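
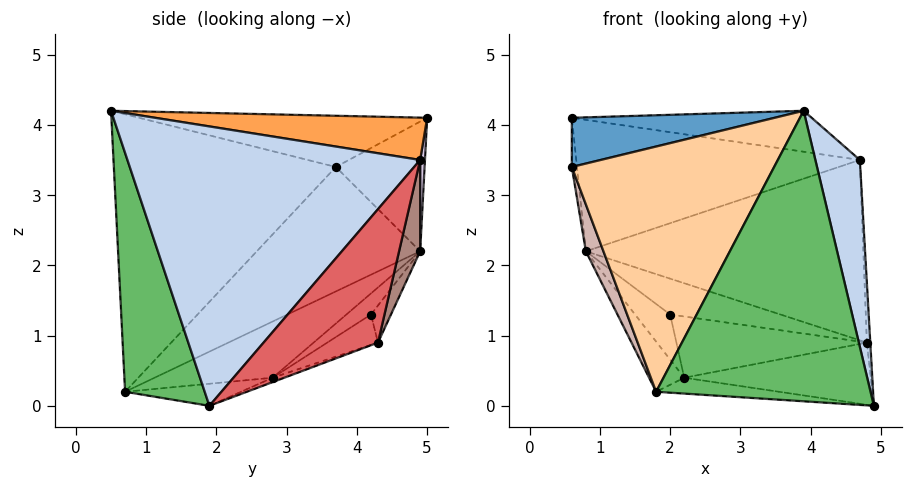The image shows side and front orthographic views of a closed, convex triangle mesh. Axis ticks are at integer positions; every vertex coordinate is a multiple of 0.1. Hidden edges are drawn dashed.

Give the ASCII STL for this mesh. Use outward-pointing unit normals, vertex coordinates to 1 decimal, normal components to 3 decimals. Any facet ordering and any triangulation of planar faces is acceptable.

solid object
 facet normal -0.558 -0.393 0.730
  outer loop
   vertex 0.6 5.0 4.1
   vertex 0.6 3.7 3.4
   vertex 3.9 0.5 4.2
  endloop
 endfacet
 facet normal 0.972 -0.148 0.182
  outer loop
   vertex 4.7 4.9 3.5
   vertex 3.9 0.5 4.2
   vertex 4.9 1.9 0.0
  endloop
 endfacet
 facet normal 0.147 0.129 0.981
  outer loop
   vertex 4.7 4.9 3.5
   vertex 0.6 5.0 4.1
   vertex 3.9 0.5 4.2
  endloop
 endfacet
 facet normal -0.697 -0.635 0.334
  outer loop
   vertex 1.8 0.7 0.2
   vertex 3.9 0.5 4.2
   vertex 0.6 3.7 3.4
  endloop
 endfacet
 facet normal 0.339 -0.914 -0.224
  outer loop
   vertex 1.8 0.7 0.2
   vertex 4.9 1.9 0.0
   vertex 3.9 0.5 4.2
  endloop
 endfacet
 facet normal -0.108 0.115 -0.988
  outer loop
   vertex 2.2 2.8 0.4
   vertex 4.9 1.9 0.0
   vertex 1.8 0.7 0.2
  endloop
 endfacet
 facet normal 0.999 0.030 0.032
  outer loop
   vertex 4.8 4.3 0.9
   vertex 4.7 4.9 3.5
   vertex 4.9 1.9 0.0
  endloop
 endfacet
 facet normal -0.022 0.350 -0.936
  outer loop
   vertex 4.8 4.3 0.9
   vertex 4.9 1.9 0.0
   vertex 2.2 2.8 0.4
  endloop
 endfacet
 facet normal -0.993 0.058 -0.108
  outer loop
   vertex 0.8 4.9 2.2
   vertex 0.6 3.7 3.4
   vertex 0.6 5.0 4.1
  endloop
 endfacet
 facet normal 0.017 0.999 -0.051
  outer loop
   vertex 0.8 4.9 2.2
   vertex 0.6 5.0 4.1
   vertex 4.7 4.9 3.5
  endloop
 endfacet
 facet normal 0.074 0.972 -0.222
  outer loop
   vertex 0.8 4.9 2.2
   vertex 4.7 4.9 3.5
   vertex 4.8 4.3 0.9
  endloop
 endfacet
 facet normal -0.959 -0.103 -0.263
  outer loop
   vertex 0.8 4.9 2.2
   vertex 1.8 0.7 0.2
   vertex 0.6 3.7 3.4
  endloop
 endfacet
 facet normal -0.652 0.194 -0.733
  outer loop
   vertex 0.8 4.9 2.2
   vertex 2.2 2.8 0.4
   vertex 1.8 0.7 0.2
  endloop
 endfacet
 facet normal -0.139 0.521 -0.842
  outer loop
   vertex 2.0 4.2 1.3
   vertex 4.8 4.3 0.9
   vertex 2.2 2.8 0.4
  endloop
 endfacet
 facet normal -0.333 0.476 -0.814
  outer loop
   vertex 2.0 4.2 1.3
   vertex 2.2 2.8 0.4
   vertex 0.8 4.9 2.2
  endloop
 endfacet
 facet normal -0.126 0.695 -0.708
  outer loop
   vertex 2.0 4.2 1.3
   vertex 0.8 4.9 2.2
   vertex 4.8 4.3 0.9
  endloop
 endfacet
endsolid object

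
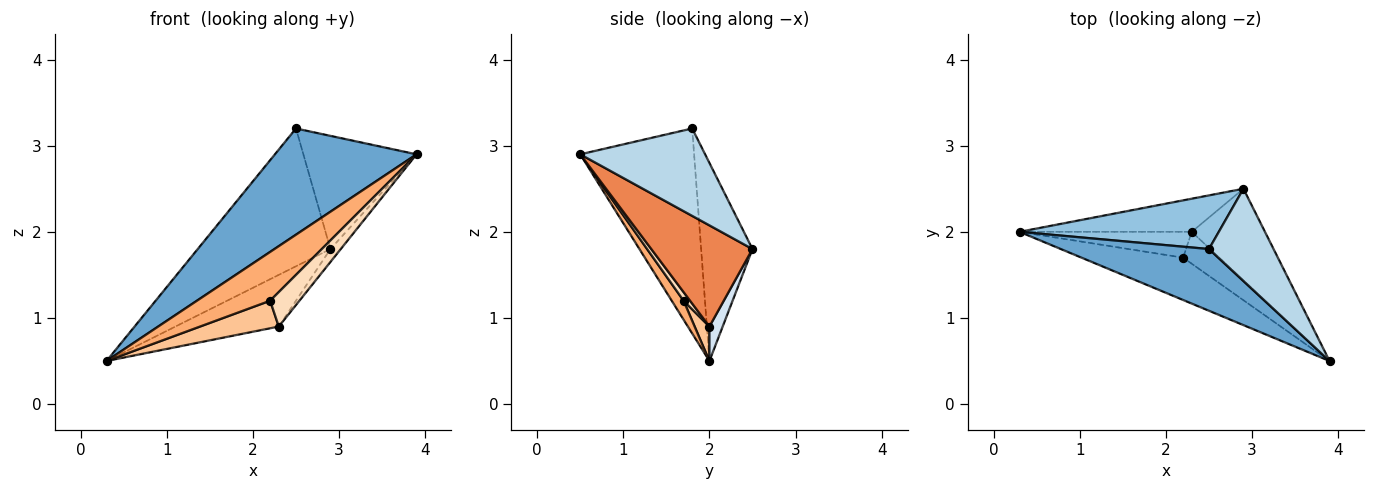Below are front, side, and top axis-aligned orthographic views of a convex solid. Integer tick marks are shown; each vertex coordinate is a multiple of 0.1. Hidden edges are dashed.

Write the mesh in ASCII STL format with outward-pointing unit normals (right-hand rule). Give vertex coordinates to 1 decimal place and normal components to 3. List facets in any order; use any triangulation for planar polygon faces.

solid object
 facet normal -0.571 -0.710 0.413
  outer loop
   vertex 2.5 1.8 3.2
   vertex 0.3 2.0 0.5
   vertex 3.9 0.5 2.9
  endloop
 endfacet
 facet normal -0.339 0.877 0.341
  outer loop
   vertex 2.5 1.8 3.2
   vertex 2.9 2.5 1.8
   vertex 0.3 2.0 0.5
  endloop
 endfacet
 facet normal 0.650 0.589 0.480
  outer loop
   vertex 2.5 1.8 3.2
   vertex 3.9 0.5 2.9
   vertex 2.9 2.5 1.8
  endloop
 endfacet
 facet normal 0.107 0.837 -0.537
  outer loop
   vertex 2.3 2.0 0.9
   vertex 0.3 2.0 0.5
   vertex 2.9 2.5 1.8
  endloop
 endfacet
 facet normal 0.807 0.082 -0.584
  outer loop
   vertex 2.3 2.0 0.9
   vertex 2.9 2.5 1.8
   vertex 3.9 0.5 2.9
  endloop
 endfacet
 facet normal 0.121 -0.750 -0.651
  outer loop
   vertex 2.2 1.7 1.2
   vertex 3.9 0.5 2.9
   vertex 0.3 2.0 0.5
  endloop
 endfacet
 facet normal 0.136 -0.723 -0.678
  outer loop
   vertex 2.2 1.7 1.2
   vertex 0.3 2.0 0.5
   vertex 2.3 2.0 0.9
  endloop
 endfacet
 facet normal 0.160 -0.724 -0.671
  outer loop
   vertex 2.2 1.7 1.2
   vertex 2.3 2.0 0.9
   vertex 3.9 0.5 2.9
  endloop
 endfacet
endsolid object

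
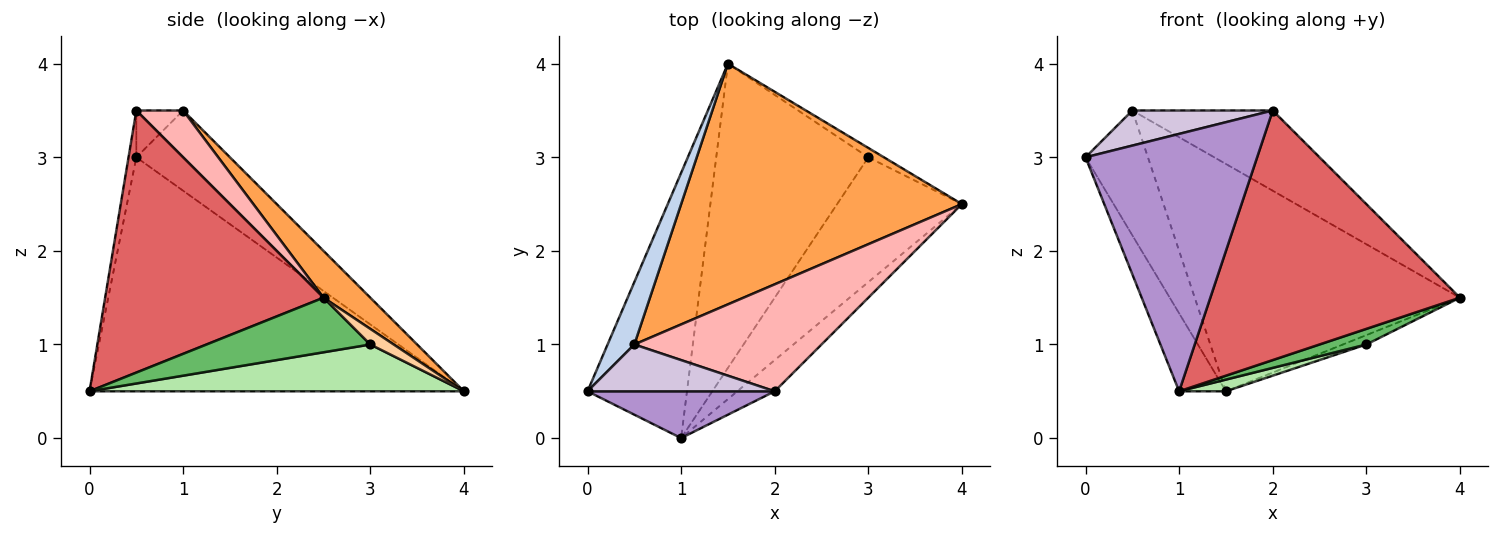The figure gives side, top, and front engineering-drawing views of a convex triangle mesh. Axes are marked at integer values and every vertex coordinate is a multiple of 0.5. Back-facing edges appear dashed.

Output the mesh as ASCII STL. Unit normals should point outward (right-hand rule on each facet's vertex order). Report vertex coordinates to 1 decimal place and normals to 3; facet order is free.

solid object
 facet normal -0.914 0.114 -0.389
  outer loop
   vertex 1.0 0.0 0.5
   vertex 0.0 0.5 3.0
   vertex 1.5 4.0 0.5
  endloop
 endfacet
 facet normal -0.802 0.535 0.267
  outer loop
   vertex 0.5 1.0 3.5
   vertex 1.5 4.0 0.5
   vertex 0.0 0.5 3.0
  endloop
 endfacet
 facet normal 0.120 0.682 0.722
  outer loop
   vertex 0.5 1.0 3.5
   vertex 4.0 2.5 1.5
   vertex 1.5 4.0 0.5
  endloop
 endfacet
 facet normal 0.577 0.577 -0.577
  outer loop
   vertex 3.0 3.0 1.0
   vertex 1.5 4.0 0.5
   vertex 4.0 2.5 1.5
  endloop
 endfacet
 facet normal 0.398 -0.114 -0.910
  outer loop
   vertex 3.0 3.0 1.0
   vertex 4.0 2.5 1.5
   vertex 1.0 0.0 0.5
  endloop
 endfacet
 facet normal 0.294 -0.037 -0.955
  outer loop
   vertex 3.0 3.0 1.0
   vertex 1.0 0.0 0.5
   vertex 1.5 4.0 0.5
  endloop
 endfacet
 facet normal 0.656 -0.749 -0.094
  outer loop
   vertex 2.0 0.5 3.5
   vertex 1.0 0.0 0.5
   vertex 4.0 2.5 1.5
  endloop
 endfacet
 facet normal 0.196 0.588 0.784
  outer loop
   vertex 2.0 0.5 3.5
   vertex 4.0 2.5 1.5
   vertex 0.5 1.0 3.5
  endloop
 endfacet
 facet normal -0.045 -0.983 0.179
  outer loop
   vertex 2.0 0.5 3.5
   vertex 0.0 0.5 3.0
   vertex 1.0 0.0 0.5
  endloop
 endfacet
 facet normal -0.196 -0.588 0.784
  outer loop
   vertex 2.0 0.5 3.5
   vertex 0.5 1.0 3.5
   vertex 0.0 0.5 3.0
  endloop
 endfacet
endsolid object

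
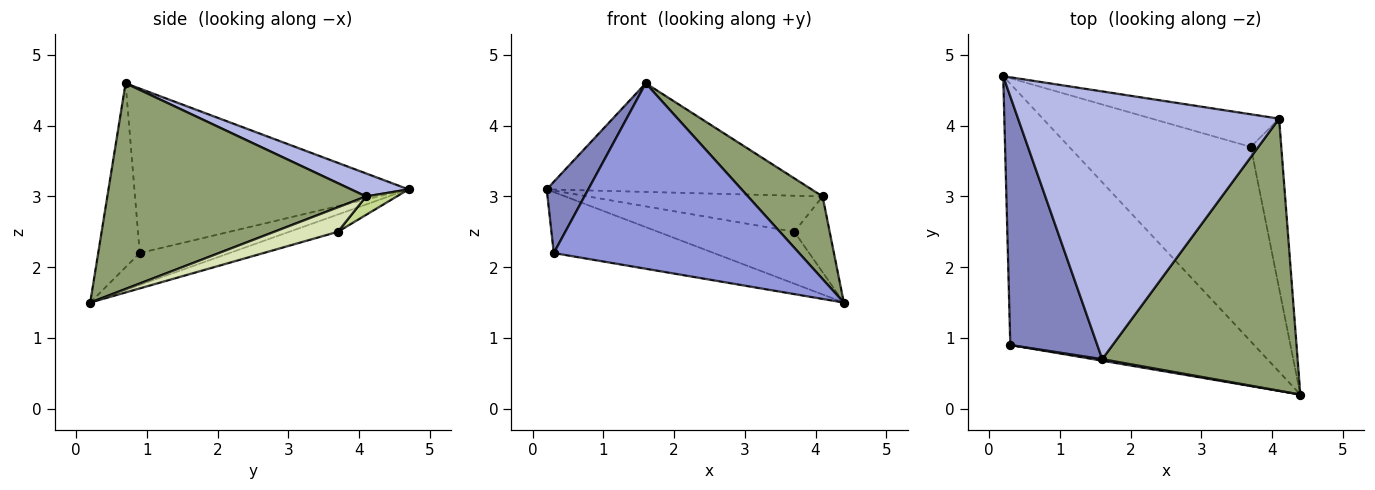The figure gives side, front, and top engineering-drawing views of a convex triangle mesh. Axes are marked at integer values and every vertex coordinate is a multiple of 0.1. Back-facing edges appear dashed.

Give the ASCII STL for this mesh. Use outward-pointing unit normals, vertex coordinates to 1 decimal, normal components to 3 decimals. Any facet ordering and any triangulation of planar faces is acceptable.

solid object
 facet normal -0.126 0.225 -0.966
  outer loop
   vertex 0.3 0.9 2.2
   vertex 0.2 4.7 3.1
   vertex 4.4 0.2 1.5
  endloop
 endfacet
 facet normal -0.876 -0.133 0.463
  outer loop
   vertex 0.3 0.9 2.2
   vertex 1.6 0.7 4.6
   vertex 0.2 4.7 3.1
  endloop
 endfacet
 facet normal -0.167 -0.986 0.008
  outer loop
   vertex 0.3 0.9 2.2
   vertex 4.4 0.2 1.5
   vertex 1.6 0.7 4.6
  endloop
 endfacet
 facet normal 0.081 0.375 0.924
  outer loop
   vertex 4.1 4.1 3.0
   vertex 0.2 4.7 3.1
   vertex 1.6 0.7 4.6
  endloop
 endfacet
 facet normal 0.710 -0.205 0.674
  outer loop
   vertex 4.1 4.1 3.0
   vertex 1.6 0.7 4.6
   vertex 4.4 0.2 1.5
  endloop
 endfacet
 facet normal -0.092 0.257 -0.962
  outer loop
   vertex 3.7 3.7 2.5
   vertex 4.4 0.2 1.5
   vertex 0.2 4.7 3.1
  endloop
 endfacet
 facet normal 0.096 0.738 -0.668
  outer loop
   vertex 3.7 3.7 2.5
   vertex 0.2 4.7 3.1
   vertex 4.1 4.1 3.0
  endloop
 endfacet
 facet normal 0.592 0.329 -0.736
  outer loop
   vertex 3.7 3.7 2.5
   vertex 4.1 4.1 3.0
   vertex 4.4 0.2 1.5
  endloop
 endfacet
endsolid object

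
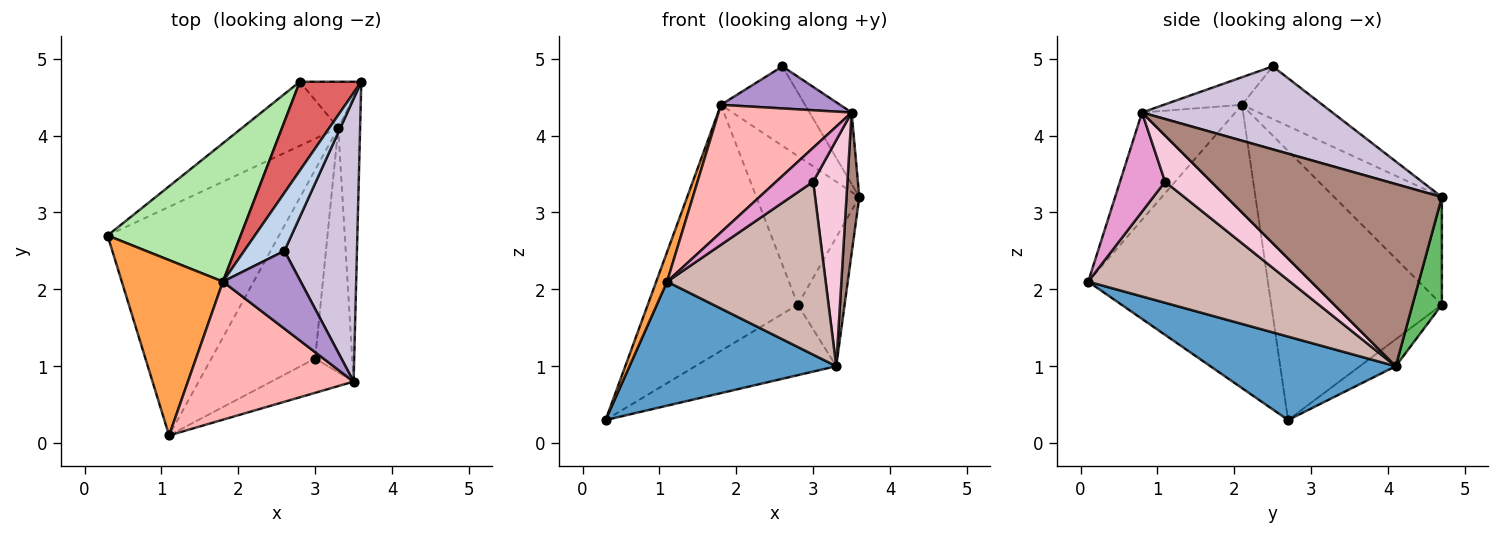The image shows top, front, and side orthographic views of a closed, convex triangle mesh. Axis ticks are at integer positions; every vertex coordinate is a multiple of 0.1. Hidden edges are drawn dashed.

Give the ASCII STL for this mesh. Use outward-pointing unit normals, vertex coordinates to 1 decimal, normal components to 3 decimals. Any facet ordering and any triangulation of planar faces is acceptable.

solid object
 facet normal 0.393 -0.439 -0.808
  outer loop
   vertex 3.3 4.1 1.0
   vertex 1.1 0.1 2.1
   vertex 0.3 2.7 0.3
  endloop
 endfacet
 facet normal -0.611 0.639 0.467
  outer loop
   vertex 1.8 2.1 4.4
   vertex 2.6 2.5 4.9
   vertex 3.6 4.7 3.2
  endloop
 endfacet
 facet normal -0.940 -0.057 0.336
  outer loop
   vertex 1.8 2.1 4.4
   vertex 0.3 2.7 0.3
   vertex 1.1 0.1 2.1
  endloop
 endfacet
 facet normal -0.185 0.727 -0.661
  outer loop
   vertex 2.8 4.7 1.8
   vertex 3.3 4.1 1.0
   vertex 0.3 2.7 0.3
  endloop
 endfacet
 facet normal 0.508 0.811 -0.290
  outer loop
   vertex 2.8 4.7 1.8
   vertex 3.6 4.7 3.2
   vertex 3.3 4.1 1.0
  endloop
 endfacet
 facet normal -0.704 0.619 0.348
  outer loop
   vertex 2.8 4.7 1.8
   vertex 0.3 2.7 0.3
   vertex 1.8 2.1 4.4
  endloop
 endfacet
 facet normal -0.668 0.639 0.382
  outer loop
   vertex 2.8 4.7 1.8
   vertex 1.8 2.1 4.4
   vertex 3.6 4.7 3.2
  endloop
 endfacet
 facet normal -0.429 -0.613 0.663
  outer loop
   vertex 3.5 0.8 4.3
   vertex 1.8 2.1 4.4
   vertex 1.1 0.1 2.1
  endloop
 endfacet
 facet normal -0.298 -0.454 0.840
  outer loop
   vertex 3.5 0.8 4.3
   vertex 2.6 2.5 4.9
   vertex 1.8 2.1 4.4
  endloop
 endfacet
 facet normal 0.743 0.164 0.649
  outer loop
   vertex 3.5 0.8 4.3
   vertex 3.6 4.7 3.2
   vertex 2.6 2.5 4.9
  endloop
 endfacet
 facet normal 0.991 -0.059 -0.119
  outer loop
   vertex 3.5 0.8 4.3
   vertex 3.3 4.1 1.0
   vertex 3.6 4.7 3.2
  endloop
 endfacet
 facet normal 0.652 -0.512 -0.559
  outer loop
   vertex 3.0 1.1 3.4
   vertex 1.1 0.1 2.1
   vertex 3.3 4.1 1.0
  endloop
 endfacet
 facet normal 0.651 -0.535 -0.540
  outer loop
   vertex 3.0 1.1 3.4
   vertex 3.5 0.8 4.3
   vertex 1.1 0.1 2.1
  endloop
 endfacet
 facet normal 0.675 -0.501 -0.542
  outer loop
   vertex 3.0 1.1 3.4
   vertex 3.3 4.1 1.0
   vertex 3.5 0.8 4.3
  endloop
 endfacet
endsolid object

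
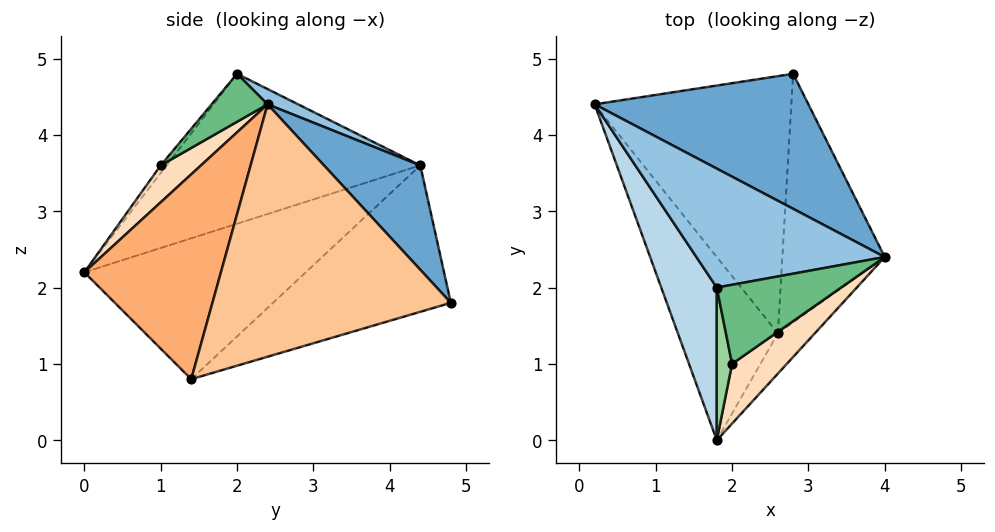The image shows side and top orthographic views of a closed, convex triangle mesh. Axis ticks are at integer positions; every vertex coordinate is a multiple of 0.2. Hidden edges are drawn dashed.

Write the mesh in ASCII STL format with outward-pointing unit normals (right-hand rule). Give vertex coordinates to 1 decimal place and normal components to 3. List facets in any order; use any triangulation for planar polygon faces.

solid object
 facet normal 0.282 0.766 0.577
  outer loop
   vertex 2.8 4.8 1.8
   vertex 0.2 4.4 3.6
   vertex 4.0 2.4 4.4
  endloop
 endfacet
 facet normal 0.071 0.483 0.873
  outer loop
   vertex 1.8 2.0 4.8
   vertex 4.0 2.4 4.4
   vertex 0.2 4.4 3.6
  endloop
 endfacet
 facet normal -0.855 -0.412 0.317
  outer loop
   vertex 1.8 2.0 4.8
   vertex 0.2 4.4 3.6
   vertex 1.8 0.0 2.2
  endloop
 endfacet
 facet normal -0.811 -0.112 -0.575
  outer loop
   vertex 2.6 1.4 0.8
   vertex 1.8 0.0 2.2
   vertex 0.2 4.4 3.6
  endloop
 endfacet
 facet normal -0.576 0.262 -0.774
  outer loop
   vertex 2.6 1.4 0.8
   vertex 0.2 4.4 3.6
   vertex 2.8 4.8 1.8
  endloop
 endfacet
 facet normal 0.791 -0.595 -0.143
  outer loop
   vertex 2.6 1.4 0.8
   vertex 4.0 2.4 4.4
   vertex 1.8 0.0 2.2
  endloop
 endfacet
 facet normal 0.925 0.056 -0.375
  outer loop
   vertex 2.6 1.4 0.8
   vertex 2.8 4.8 1.8
   vertex 4.0 2.4 4.4
  endloop
 endfacet
 facet normal 0.345 -0.786 0.512
  outer loop
   vertex 2.0 1.0 3.6
   vertex 1.8 0.0 2.2
   vertex 4.0 2.4 4.4
  endloop
 endfacet
 facet normal 0.249 -0.723 0.644
  outer loop
   vertex 2.0 1.0 3.6
   vertex 4.0 2.4 4.4
   vertex 1.8 2.0 4.8
  endloop
 endfacet
 facet normal -0.292 -0.758 0.583
  outer loop
   vertex 2.0 1.0 3.6
   vertex 1.8 2.0 4.8
   vertex 1.8 0.0 2.2
  endloop
 endfacet
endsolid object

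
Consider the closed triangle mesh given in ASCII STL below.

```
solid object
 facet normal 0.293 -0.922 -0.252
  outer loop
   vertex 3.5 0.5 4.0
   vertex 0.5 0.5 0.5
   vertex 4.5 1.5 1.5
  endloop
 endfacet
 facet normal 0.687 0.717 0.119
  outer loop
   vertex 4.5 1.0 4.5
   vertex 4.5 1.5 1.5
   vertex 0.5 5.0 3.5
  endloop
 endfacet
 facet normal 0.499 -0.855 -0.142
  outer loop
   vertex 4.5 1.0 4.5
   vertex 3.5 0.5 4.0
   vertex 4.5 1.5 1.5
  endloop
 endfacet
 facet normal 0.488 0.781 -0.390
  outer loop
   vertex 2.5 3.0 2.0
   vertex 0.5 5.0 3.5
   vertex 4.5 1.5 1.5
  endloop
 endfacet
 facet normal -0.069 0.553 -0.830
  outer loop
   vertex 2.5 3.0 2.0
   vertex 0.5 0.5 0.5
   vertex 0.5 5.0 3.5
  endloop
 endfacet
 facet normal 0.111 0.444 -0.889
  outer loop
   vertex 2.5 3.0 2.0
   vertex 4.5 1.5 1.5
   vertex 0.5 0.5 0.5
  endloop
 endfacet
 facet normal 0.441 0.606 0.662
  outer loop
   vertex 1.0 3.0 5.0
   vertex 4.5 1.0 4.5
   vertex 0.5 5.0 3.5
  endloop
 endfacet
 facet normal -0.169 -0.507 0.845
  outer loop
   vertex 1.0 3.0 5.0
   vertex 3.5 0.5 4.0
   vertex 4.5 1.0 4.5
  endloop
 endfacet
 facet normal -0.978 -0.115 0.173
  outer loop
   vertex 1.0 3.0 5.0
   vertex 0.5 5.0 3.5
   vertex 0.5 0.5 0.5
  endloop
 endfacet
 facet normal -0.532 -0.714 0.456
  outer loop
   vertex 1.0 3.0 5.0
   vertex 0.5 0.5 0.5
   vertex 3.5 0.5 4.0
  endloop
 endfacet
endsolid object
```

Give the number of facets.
10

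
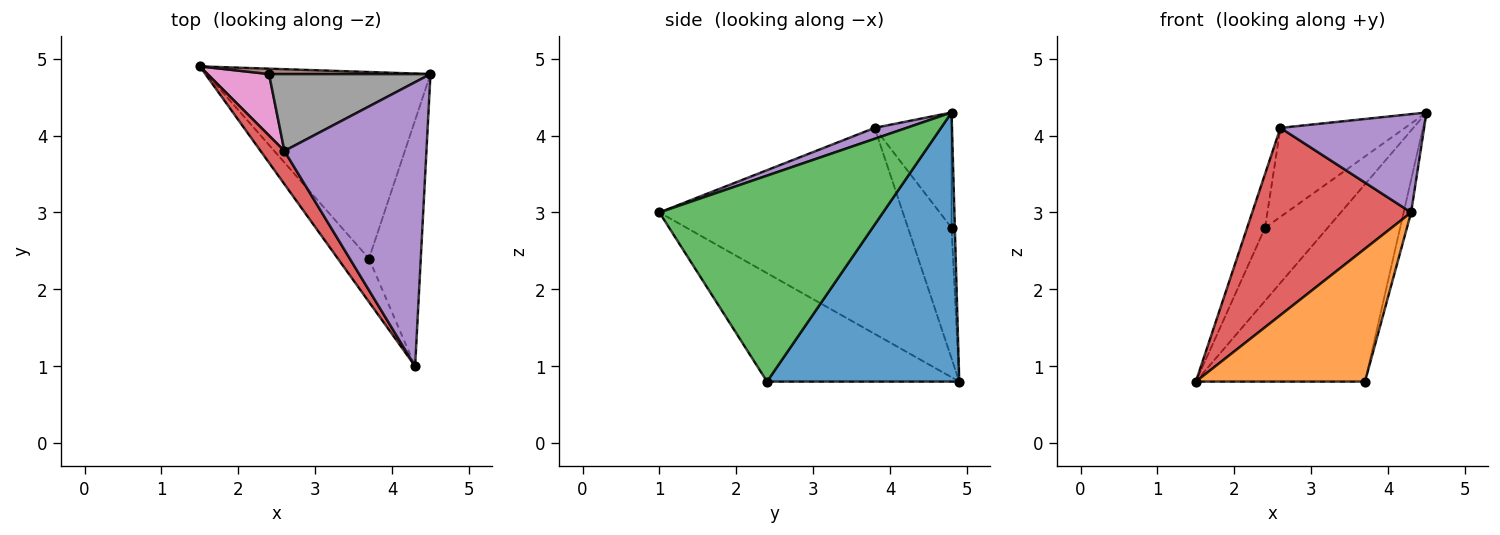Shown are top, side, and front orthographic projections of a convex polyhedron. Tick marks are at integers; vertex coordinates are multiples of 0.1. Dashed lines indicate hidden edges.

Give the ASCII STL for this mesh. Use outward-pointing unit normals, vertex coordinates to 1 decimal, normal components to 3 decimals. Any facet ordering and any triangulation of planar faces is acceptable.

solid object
 facet normal 0.637 0.560 -0.530
  outer loop
   vertex 3.7 2.4 0.8
   vertex 1.5 4.9 0.8
   vertex 4.5 4.8 4.3
  endloop
 endfacet
 facet normal -0.734 -0.646 -0.211
  outer loop
   vertex 3.7 2.4 0.8
   vertex 4.3 1.0 3.0
   vertex 1.5 4.9 0.8
  endloop
 endfacet
 facet normal 0.969 0.032 -0.244
  outer loop
   vertex 3.7 2.4 0.8
   vertex 4.5 4.8 4.3
   vertex 4.3 1.0 3.0
  endloop
 endfacet
 facet normal -0.834 -0.544 0.097
  outer loop
   vertex 2.6 3.8 4.1
   vertex 1.5 4.9 0.8
   vertex 4.3 1.0 3.0
  endloop
 endfacet
 facet normal 0.072 -0.326 0.942
  outer loop
   vertex 2.6 3.8 4.1
   vertex 4.3 1.0 3.0
   vertex 4.5 4.8 4.3
  endloop
 endfacet
 facet normal -0.052 0.996 0.073
  outer loop
   vertex 2.4 4.8 2.8
   vertex 4.5 4.8 4.3
   vertex 1.5 4.9 0.8
  endloop
 endfacet
 facet normal -0.848 0.349 0.399
  outer loop
   vertex 2.4 4.8 2.8
   vertex 1.5 4.9 0.8
   vertex 2.6 3.8 4.1
  endloop
 endfacet
 facet normal -0.423 0.686 0.592
  outer loop
   vertex 2.4 4.8 2.8
   vertex 2.6 3.8 4.1
   vertex 4.5 4.8 4.3
  endloop
 endfacet
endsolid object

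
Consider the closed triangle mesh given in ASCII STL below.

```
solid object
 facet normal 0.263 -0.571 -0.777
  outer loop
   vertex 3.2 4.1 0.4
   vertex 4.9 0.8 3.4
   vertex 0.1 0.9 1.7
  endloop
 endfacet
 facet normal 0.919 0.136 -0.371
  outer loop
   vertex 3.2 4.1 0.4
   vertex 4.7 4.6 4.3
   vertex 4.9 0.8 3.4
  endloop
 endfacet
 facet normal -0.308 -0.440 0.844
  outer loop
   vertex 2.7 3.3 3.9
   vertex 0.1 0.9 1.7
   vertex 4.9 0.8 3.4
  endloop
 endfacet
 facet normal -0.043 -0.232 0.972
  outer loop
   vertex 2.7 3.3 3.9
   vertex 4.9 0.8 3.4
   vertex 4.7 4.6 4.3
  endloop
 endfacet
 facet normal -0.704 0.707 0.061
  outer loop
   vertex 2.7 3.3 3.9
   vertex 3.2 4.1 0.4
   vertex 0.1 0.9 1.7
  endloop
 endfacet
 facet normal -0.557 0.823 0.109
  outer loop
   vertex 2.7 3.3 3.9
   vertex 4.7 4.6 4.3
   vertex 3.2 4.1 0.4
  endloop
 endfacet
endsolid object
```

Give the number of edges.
9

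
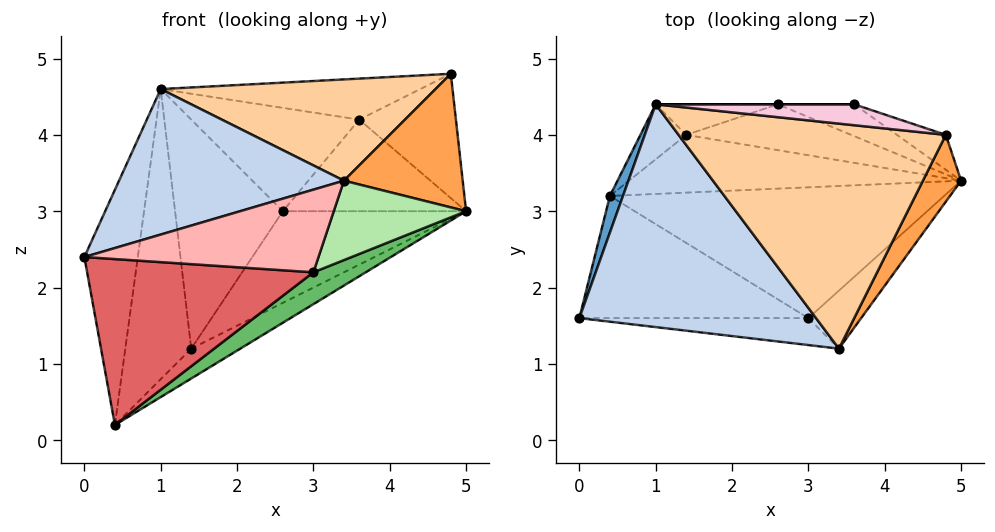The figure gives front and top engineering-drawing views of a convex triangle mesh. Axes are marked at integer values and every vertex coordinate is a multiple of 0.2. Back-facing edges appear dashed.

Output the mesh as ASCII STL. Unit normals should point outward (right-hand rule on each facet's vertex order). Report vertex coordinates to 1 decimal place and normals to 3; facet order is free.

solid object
 facet normal -0.952 0.303 0.047
  outer loop
   vertex 0.4 3.2 0.2
   vertex 0.0 1.6 2.4
   vertex 1.0 4.4 4.6
  endloop
 endfacet
 facet normal -0.297 -0.522 0.800
  outer loop
   vertex 3.4 1.2 3.4
   vertex 1.0 4.4 4.6
   vertex 0.0 1.6 2.4
  endloop
 endfacet
 facet normal 0.802 -0.535 0.267
  outer loop
   vertex 4.8 4.0 4.8
   vertex 3.4 1.2 3.4
   vertex 5.0 3.4 3.0
  endloop
 endfacet
 facet normal -0.091 -0.409 0.908
  outer loop
   vertex 4.8 4.0 4.8
   vertex 1.0 4.4 4.6
   vertex 3.4 1.2 3.4
  endloop
 endfacet
 facet normal 0.516 -0.203 -0.832
  outer loop
   vertex 3.0 1.6 2.2
   vertex 0.4 3.2 0.2
   vertex 5.0 3.4 3.0
  endloop
 endfacet
 facet normal 0.694 -0.582 -0.425
  outer loop
   vertex 3.0 1.6 2.2
   vertex 5.0 3.4 3.0
   vertex 3.4 1.2 3.4
  endloop
 endfacet
 facet normal -0.039 -0.805 -0.592
  outer loop
   vertex 3.0 1.6 2.2
   vertex 0.0 1.6 2.4
   vertex 0.4 3.2 0.2
  endloop
 endfacet
 facet normal -0.021 -0.951 -0.310
  outer loop
   vertex 3.0 1.6 2.2
   vertex 3.4 1.2 3.4
   vertex 0.0 1.6 2.4
  endloop
 endfacet
 facet normal -0.514 0.843 -0.160
  outer loop
   vertex 1.4 4.0 1.2
   vertex 0.4 3.2 0.2
   vertex 1.0 4.4 4.6
  endloop
 endfacet
 facet normal -0.131 0.983 -0.131
  outer loop
   vertex 1.4 4.0 1.2
   vertex 1.0 4.4 4.6
   vertex 2.6 4.4 3.0
  endloop
 endfacet
 facet normal 0.462 0.407 -0.788
  outer loop
   vertex 1.4 4.0 1.2
   vertex 5.0 3.4 3.0
   vertex 0.4 3.2 0.2
  endloop
 endfacet
 facet normal 0.349 0.838 -0.419
  outer loop
   vertex 1.4 4.0 1.2
   vertex 2.6 4.4 3.0
   vertex 5.0 3.4 3.0
  endloop
 endfacet
 facet normal 0.000 1.000 0.000
  outer loop
   vertex 3.6 4.4 4.2
   vertex 2.6 4.4 3.0
   vertex 1.0 4.4 4.6
  endloop
 endfacet
 facet normal 0.070 0.889 0.453
  outer loop
   vertex 3.6 4.4 4.2
   vertex 1.0 4.4 4.6
   vertex 4.8 4.0 4.8
  endloop
 endfacet
 facet normal 0.366 0.879 -0.305
  outer loop
   vertex 3.6 4.4 4.2
   vertex 5.0 3.4 3.0
   vertex 2.6 4.4 3.0
  endloop
 endfacet
 facet normal 0.415 0.876 -0.246
  outer loop
   vertex 3.6 4.4 4.2
   vertex 4.8 4.0 4.8
   vertex 5.0 3.4 3.0
  endloop
 endfacet
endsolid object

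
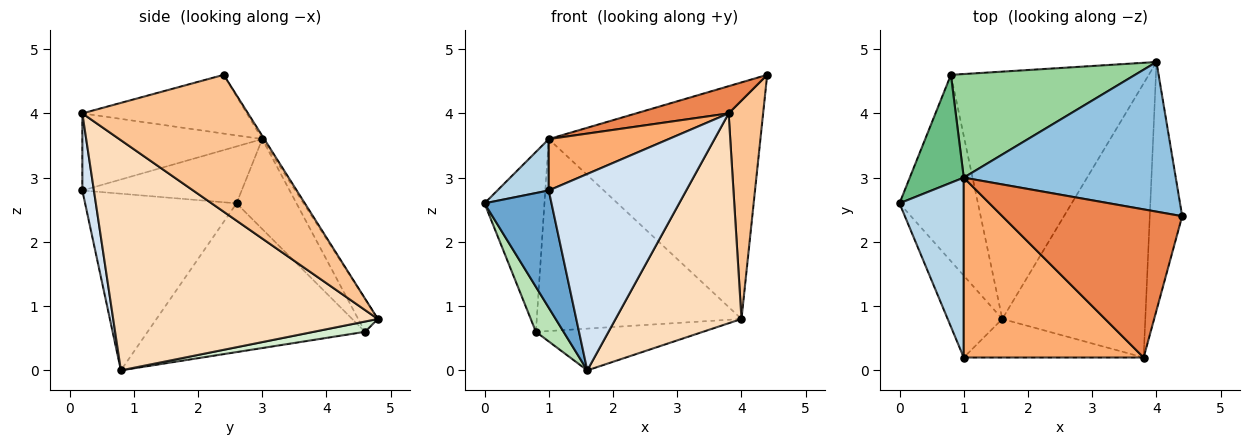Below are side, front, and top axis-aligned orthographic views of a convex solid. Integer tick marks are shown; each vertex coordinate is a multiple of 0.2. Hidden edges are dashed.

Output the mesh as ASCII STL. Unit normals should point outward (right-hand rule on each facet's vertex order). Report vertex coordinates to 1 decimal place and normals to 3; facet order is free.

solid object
 facet normal -0.880 -0.389 -0.272
  outer loop
   vertex 1.0 0.2 2.8
   vertex 0.0 2.6 2.6
   vertex 1.6 0.8 0.0
  endloop
 endfacet
 facet normal -0.008 0.845 0.535
  outer loop
   vertex 1.0 3.0 3.6
   vertex 4.4 2.4 4.6
   vertex 4.0 4.8 0.8
  endloop
 endfacet
 facet normal -0.648 -0.209 0.732
  outer loop
   vertex 1.0 3.0 3.6
   vertex 0.0 2.6 2.6
   vertex 1.0 0.2 2.8
  endloop
 endfacet
 facet normal 0.082 -0.978 -0.192
  outer loop
   vertex 3.8 0.2 4.0
   vertex 1.0 0.2 2.8
   vertex 1.6 0.8 0.0
  endloop
 endfacet
 facet normal -0.306 -0.172 0.936
  outer loop
   vertex 3.8 0.2 4.0
   vertex 4.4 2.4 4.6
   vertex 1.0 3.0 3.6
  endloop
 endfacet
 facet normal -0.381 -0.254 0.889
  outer loop
   vertex 3.8 0.2 4.0
   vertex 1.0 3.0 3.6
   vertex 1.0 0.2 2.8
  endloop
 endfacet
 facet normal 0.954 -0.199 -0.226
  outer loop
   vertex 3.8 0.2 4.0
   vertex 4.0 4.8 0.8
   vertex 4.4 2.4 4.6
  endloop
 endfacet
 facet normal 0.788 -0.375 -0.489
  outer loop
   vertex 3.8 0.2 4.0
   vertex 1.6 0.8 0.0
   vertex 4.0 4.8 0.8
  endloop
 endfacet
 facet normal -0.651 0.651 0.391
  outer loop
   vertex 0.8 4.6 0.6
   vertex 0.0 2.6 2.6
   vertex 1.0 3.0 3.6
  endloop
 endfacet
 facet normal -0.084 0.877 0.473
  outer loop
   vertex 0.8 4.6 0.6
   vertex 1.0 3.0 3.6
   vertex 4.0 4.8 0.8
  endloop
 endfacet
 facet normal -0.879 -0.112 -0.463
  outer loop
   vertex 0.8 4.6 0.6
   vertex 1.6 0.8 0.0
   vertex 0.0 2.6 2.6
  endloop
 endfacet
 facet normal 0.051 0.166 -0.985
  outer loop
   vertex 0.8 4.6 0.6
   vertex 4.0 4.8 0.8
   vertex 1.6 0.8 0.0
  endloop
 endfacet
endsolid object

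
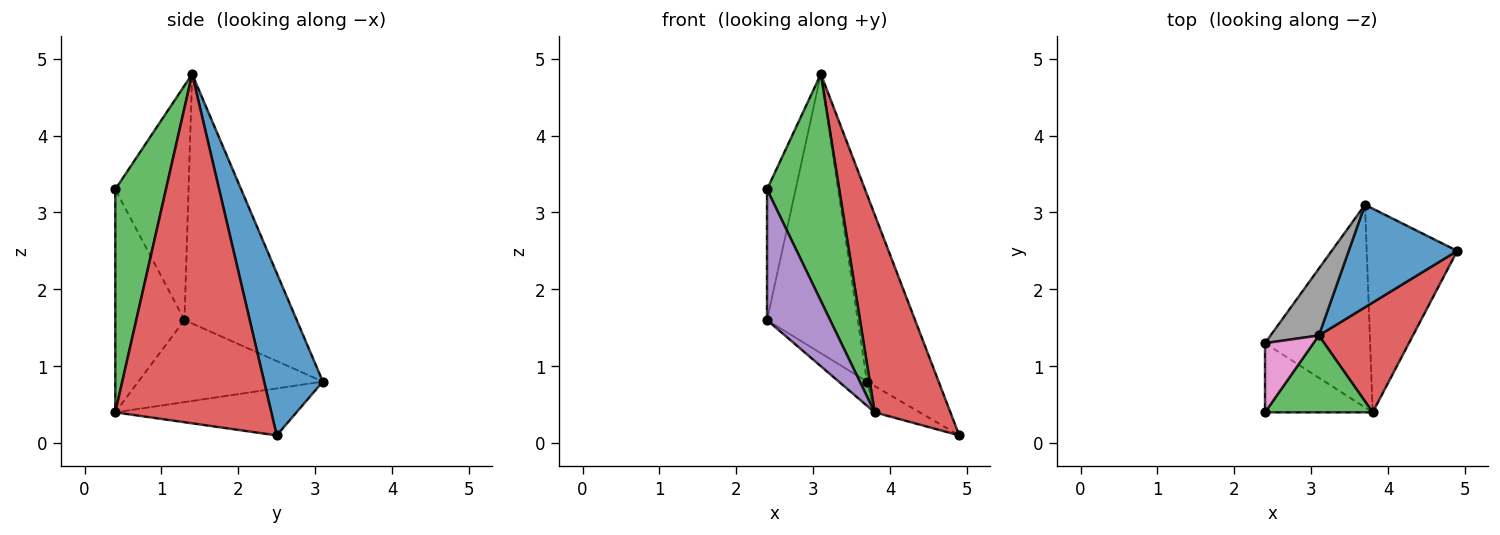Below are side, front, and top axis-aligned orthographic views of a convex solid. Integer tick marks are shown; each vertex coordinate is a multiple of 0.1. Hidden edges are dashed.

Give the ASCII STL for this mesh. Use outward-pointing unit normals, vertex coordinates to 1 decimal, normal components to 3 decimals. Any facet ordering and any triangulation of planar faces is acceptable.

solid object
 facet normal 0.584 0.712 0.390
  outer loop
   vertex 3.1 1.4 4.8
   vertex 4.9 2.5 0.1
   vertex 3.7 3.1 0.8
  endloop
 endfacet
 facet normal -0.458 0.114 -0.882
  outer loop
   vertex 3.8 0.4 0.4
   vertex 3.7 3.1 0.8
   vertex 4.9 2.5 0.1
  endloop
 endfacet
 facet normal 0.554 -0.789 0.267
  outer loop
   vertex 3.8 0.4 0.4
   vertex 3.1 1.4 4.8
   vertex 2.4 0.4 3.3
  endloop
 endfacet
 facet normal 0.874 -0.424 0.236
  outer loop
   vertex 3.8 0.4 0.4
   vertex 4.9 2.5 0.1
   vertex 3.1 1.4 4.8
  endloop
 endfacet
 facet normal -0.696 -0.635 -0.336
  outer loop
   vertex 2.4 1.3 1.6
   vertex 3.8 0.4 0.4
   vertex 2.4 0.4 3.3
  endloop
 endfacet
 facet normal -0.613 0.094 -0.785
  outer loop
   vertex 2.4 1.3 1.6
   vertex 3.7 3.1 0.8
   vertex 3.8 0.4 0.4
  endloop
 endfacet
 facet normal -0.915 0.357 0.189
  outer loop
   vertex 2.4 1.3 1.6
   vertex 2.4 0.4 3.3
   vertex 3.1 1.4 4.8
  endloop
 endfacet
 facet normal -0.769 0.622 0.149
  outer loop
   vertex 2.4 1.3 1.6
   vertex 3.1 1.4 4.8
   vertex 3.7 3.1 0.8
  endloop
 endfacet
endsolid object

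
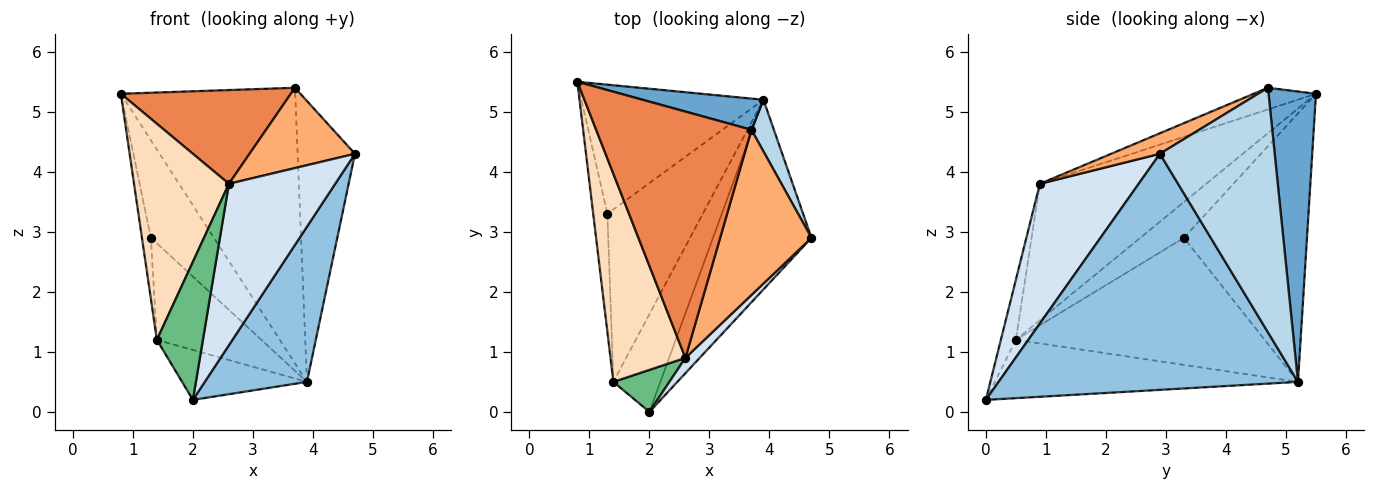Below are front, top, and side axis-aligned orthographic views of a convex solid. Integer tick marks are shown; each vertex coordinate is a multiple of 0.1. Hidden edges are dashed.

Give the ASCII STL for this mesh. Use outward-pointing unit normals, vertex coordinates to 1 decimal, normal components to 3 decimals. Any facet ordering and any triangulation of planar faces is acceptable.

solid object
 facet normal 0.261 0.959 0.109
  outer loop
   vertex 3.9 5.2 0.5
   vertex 0.8 5.5 5.3
   vertex 3.7 4.7 5.4
  endloop
 endfacet
 facet normal 0.880 -0.300 -0.367
  outer loop
   vertex 3.9 5.2 0.5
   vertex 4.7 2.9 4.3
   vertex 2.0 0.0 0.2
  endloop
 endfacet
 facet normal 0.892 0.445 0.082
  outer loop
   vertex 3.9 5.2 0.5
   vertex 3.7 4.7 5.4
   vertex 4.7 2.9 4.3
  endloop
 endfacet
 facet normal 0.679 -0.731 0.069
  outer loop
   vertex 2.6 0.9 3.8
   vertex 2.0 0.0 0.2
   vertex 4.7 2.9 4.3
  endloop
 endfacet
 facet normal -0.129 -0.353 0.927
  outer loop
   vertex 2.6 0.9 3.8
   vertex 3.7 4.7 5.4
   vertex 0.8 5.5 5.3
  endloop
 endfacet
 facet normal 0.198 -0.429 0.881
  outer loop
   vertex 2.6 0.9 3.8
   vertex 4.7 2.9 4.3
   vertex 3.7 4.7 5.4
  endloop
 endfacet
 facet normal -0.762 0.390 -0.517
  outer loop
   vertex 1.3 3.3 2.9
   vertex 0.8 5.5 5.3
   vertex 3.9 5.2 0.5
  endloop
 endfacet
 facet normal -0.784 -0.447 0.431
  outer loop
   vertex 1.4 0.5 1.2
   vertex 2.6 0.9 3.8
   vertex 0.8 5.5 5.3
  endloop
 endfacet
 facet normal -0.298 -0.913 0.278
  outer loop
   vertex 1.4 0.5 1.2
   vertex 2.0 0.0 0.2
   vertex 2.6 0.9 3.8
  endloop
 endfacet
 facet normal -0.913 0.187 -0.362
  outer loop
   vertex 1.4 0.5 1.2
   vertex 0.8 5.5 5.3
   vertex 1.3 3.3 2.9
  endloop
 endfacet
 facet normal -0.741 0.305 -0.598
  outer loop
   vertex 1.4 0.5 1.2
   vertex 3.9 5.2 0.5
   vertex 2.0 0.0 0.2
  endloop
 endfacet
 facet normal -0.758 0.318 -0.569
  outer loop
   vertex 1.4 0.5 1.2
   vertex 1.3 3.3 2.9
   vertex 3.9 5.2 0.5
  endloop
 endfacet
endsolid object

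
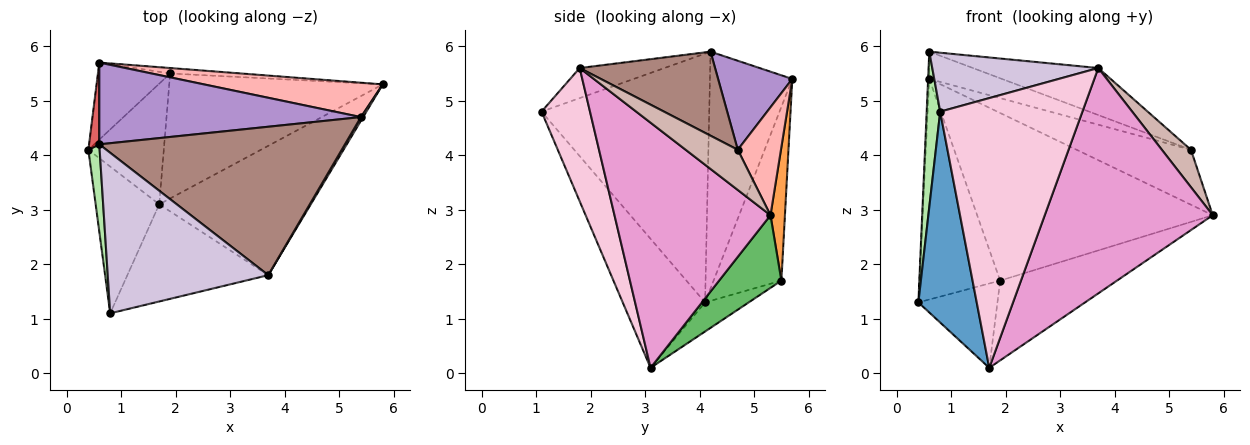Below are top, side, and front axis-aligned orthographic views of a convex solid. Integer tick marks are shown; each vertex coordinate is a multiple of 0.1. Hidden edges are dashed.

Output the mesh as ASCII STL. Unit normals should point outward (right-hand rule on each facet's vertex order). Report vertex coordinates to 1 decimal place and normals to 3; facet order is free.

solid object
 facet normal -0.757 -0.536 -0.373
  outer loop
   vertex 1.7 3.1 0.1
   vertex 0.8 1.1 4.8
   vertex 0.4 4.1 1.3
  endloop
 endfacet
 facet normal -0.621 0.740 -0.258
  outer loop
   vertex 1.9 5.5 1.7
   vertex 0.4 4.1 1.3
   vertex 0.6 5.7 5.4
  endloop
 endfacet
 facet normal 0.061 0.998 -0.032
  outer loop
   vertex 1.9 5.5 1.7
   vertex 0.6 5.7 5.4
   vertex 5.8 5.3 2.9
  endloop
 endfacet
 facet normal -0.301 0.546 -0.782
  outer loop
   vertex 1.9 5.5 1.7
   vertex 1.7 3.1 0.1
   vertex 0.4 4.1 1.3
  endloop
 endfacet
 facet normal 0.276 0.517 -0.810
  outer loop
   vertex 1.9 5.5 1.7
   vertex 5.8 5.3 2.9
   vertex 1.7 3.1 0.1
  endloop
 endfacet
 facet normal -0.996 -0.080 0.045
  outer loop
   vertex 0.6 4.2 5.9
   vertex 0.4 4.1 1.3
   vertex 0.8 1.1 4.8
  endloop
 endfacet
 facet normal -0.999 0.014 0.043
  outer loop
   vertex 0.6 4.2 5.9
   vertex 0.6 5.7 5.4
   vertex 0.4 4.1 1.3
  endloop
 endfacet
 facet normal 0.305 0.807 0.505
  outer loop
   vertex 5.4 4.7 4.1
   vertex 5.8 5.3 2.9
   vertex 0.6 5.7 5.4
  endloop
 endfacet
 facet normal 0.307 0.301 0.903
  outer loop
   vertex 5.4 4.7 4.1
   vertex 0.6 5.7 5.4
   vertex 0.6 4.2 5.9
  endloop
 endfacet
 facet normal -0.173 -0.339 0.925
  outer loop
   vertex 3.7 1.8 5.6
   vertex 0.6 4.2 5.9
   vertex 0.8 1.1 4.8
  endloop
 endfacet
 facet normal 0.310 0.287 0.906
  outer loop
   vertex 3.7 1.8 5.6
   vertex 5.4 4.7 4.1
   vertex 0.6 4.2 5.9
  endloop
 endfacet
 facet normal 0.872 -0.487 0.047
  outer loop
   vertex 3.7 1.8 5.6
   vertex 5.8 5.3 2.9
   vertex 5.4 4.7 4.1
  endloop
 endfacet
 facet normal 0.627 -0.675 -0.388
  outer loop
   vertex 3.7 1.8 5.6
   vertex 1.7 3.1 0.1
   vertex 5.8 5.3 2.9
  endloop
 endfacet
 facet normal 0.305 -0.896 -0.323
  outer loop
   vertex 3.7 1.8 5.6
   vertex 0.8 1.1 4.8
   vertex 1.7 3.1 0.1
  endloop
 endfacet
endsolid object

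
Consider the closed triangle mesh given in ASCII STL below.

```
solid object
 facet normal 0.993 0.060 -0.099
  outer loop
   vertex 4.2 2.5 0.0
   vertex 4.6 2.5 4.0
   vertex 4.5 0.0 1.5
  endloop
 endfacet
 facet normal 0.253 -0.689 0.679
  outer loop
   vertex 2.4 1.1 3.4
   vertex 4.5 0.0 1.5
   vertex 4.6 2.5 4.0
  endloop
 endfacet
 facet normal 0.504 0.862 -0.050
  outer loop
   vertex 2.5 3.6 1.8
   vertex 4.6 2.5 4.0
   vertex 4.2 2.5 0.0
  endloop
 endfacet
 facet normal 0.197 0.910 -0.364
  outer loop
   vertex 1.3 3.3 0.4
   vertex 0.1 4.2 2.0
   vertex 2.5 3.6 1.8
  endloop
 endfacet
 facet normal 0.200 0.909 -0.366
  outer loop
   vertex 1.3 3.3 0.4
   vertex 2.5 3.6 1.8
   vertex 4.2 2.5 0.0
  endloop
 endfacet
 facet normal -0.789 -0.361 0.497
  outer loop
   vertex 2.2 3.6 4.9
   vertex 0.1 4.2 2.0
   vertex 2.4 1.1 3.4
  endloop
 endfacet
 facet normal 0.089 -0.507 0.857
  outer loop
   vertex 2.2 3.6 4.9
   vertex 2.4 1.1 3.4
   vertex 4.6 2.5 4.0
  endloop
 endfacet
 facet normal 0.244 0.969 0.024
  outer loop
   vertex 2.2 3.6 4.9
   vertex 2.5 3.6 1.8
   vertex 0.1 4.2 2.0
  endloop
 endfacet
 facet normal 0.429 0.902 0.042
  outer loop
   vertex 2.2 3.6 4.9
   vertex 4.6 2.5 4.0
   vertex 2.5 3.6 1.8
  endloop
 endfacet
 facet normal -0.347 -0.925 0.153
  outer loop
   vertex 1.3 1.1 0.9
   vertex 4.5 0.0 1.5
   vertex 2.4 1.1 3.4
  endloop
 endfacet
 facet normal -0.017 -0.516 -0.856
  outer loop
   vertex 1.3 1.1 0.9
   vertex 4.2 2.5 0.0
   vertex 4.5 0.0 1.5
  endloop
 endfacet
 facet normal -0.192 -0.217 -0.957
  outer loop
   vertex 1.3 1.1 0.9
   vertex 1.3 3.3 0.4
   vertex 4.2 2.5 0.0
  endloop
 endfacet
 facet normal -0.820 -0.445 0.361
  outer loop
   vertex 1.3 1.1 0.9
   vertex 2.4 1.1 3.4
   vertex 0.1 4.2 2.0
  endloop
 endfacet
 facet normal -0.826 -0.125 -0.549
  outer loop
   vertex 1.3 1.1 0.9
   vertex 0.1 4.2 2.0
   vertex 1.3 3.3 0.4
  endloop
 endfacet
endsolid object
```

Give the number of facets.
14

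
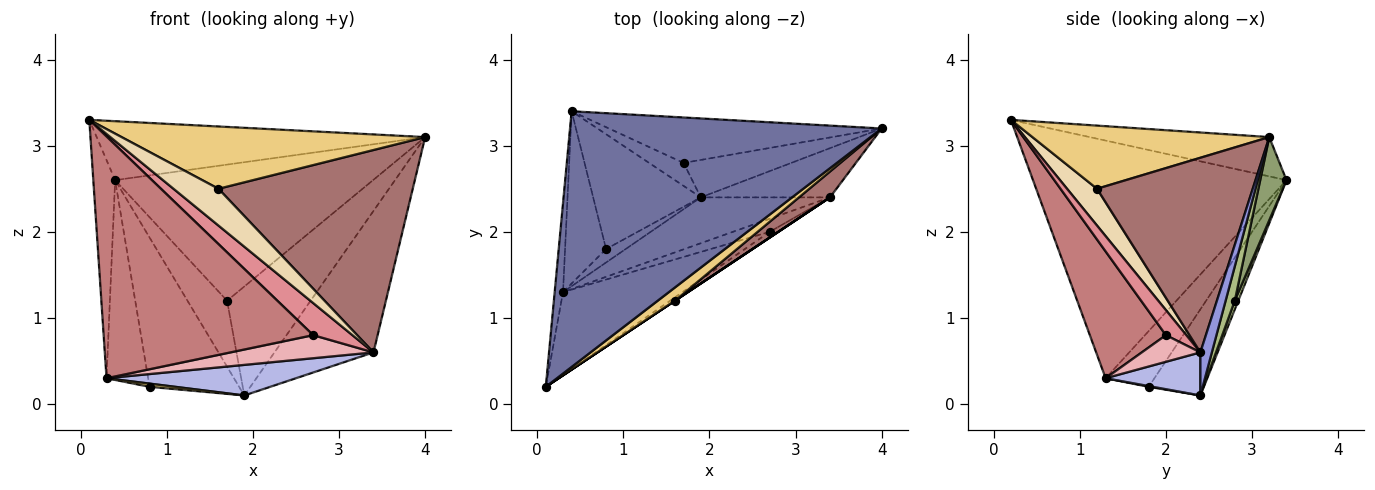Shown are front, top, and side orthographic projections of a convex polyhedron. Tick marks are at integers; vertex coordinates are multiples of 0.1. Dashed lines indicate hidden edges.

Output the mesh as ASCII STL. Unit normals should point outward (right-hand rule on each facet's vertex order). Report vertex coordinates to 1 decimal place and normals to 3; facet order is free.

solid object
 facet normal -0.122 0.223 0.967
  outer loop
   vertex 0.4 3.4 2.6
   vertex 0.1 0.2 3.3
   vertex 4.0 3.2 3.1
  endloop
 endfacet
 facet normal -0.996 0.086 -0.035
  outer loop
   vertex 0.3 1.3 0.3
   vertex 0.1 0.2 3.3
   vertex 0.4 3.4 2.6
  endloop
 endfacet
 facet normal 0.109 0.939 -0.327
  outer loop
   vertex 3.4 2.4 0.6
   vertex 1.9 2.4 0.1
   vertex 4.0 3.2 3.1
  endloop
 endfacet
 facet normal 0.267 -0.535 -0.802
  outer loop
   vertex 3.4 2.4 0.6
   vertex 0.3 1.3 0.3
   vertex 1.9 2.4 0.1
  endloop
 endfacet
 facet normal 0.096 0.944 -0.315
  outer loop
   vertex 1.7 2.8 1.2
   vertex 0.4 3.4 2.6
   vertex 4.0 3.2 3.1
  endloop
 endfacet
 facet normal 0.103 0.941 -0.323
  outer loop
   vertex 1.7 2.8 1.2
   vertex 4.0 3.2 3.1
   vertex 1.9 2.4 0.1
  endloop
 endfacet
 facet normal 0.082 0.941 -0.327
  outer loop
   vertex 1.7 2.8 1.2
   vertex 1.9 2.4 0.1
   vertex 0.4 3.4 2.6
  endloop
 endfacet
 facet normal -0.438 0.712 -0.548
  outer loop
   vertex 0.8 1.8 0.2
   vertex 0.4 3.4 2.6
   vertex 1.9 2.4 0.1
  endloop
 endfacet
 facet normal -0.664 0.566 -0.488
  outer loop
   vertex 0.8 1.8 0.2
   vertex 0.3 1.3 0.3
   vertex 0.4 3.4 2.6
  endloop
 endfacet
 facet normal 0.039 -0.233 -0.972
  outer loop
   vertex 0.8 1.8 0.2
   vertex 1.9 2.4 0.1
   vertex 0.3 1.3 0.3
  endloop
 endfacet
 facet normal 0.607 -0.778 0.165
  outer loop
   vertex 1.6 1.2 2.5
   vertex 4.0 3.2 3.1
   vertex 0.1 0.2 3.3
  endloop
 endfacet
 facet normal 0.555 -0.832 0.000
  outer loop
   vertex 1.6 1.2 2.5
   vertex 0.1 0.2 3.3
   vertex 3.4 2.4 0.6
  endloop
 endfacet
 facet normal 0.622 -0.776 0.099
  outer loop
   vertex 1.6 1.2 2.5
   vertex 3.4 2.4 0.6
   vertex 4.0 3.2 3.1
  endloop
 endfacet
 facet normal 0.325 -0.895 -0.306
  outer loop
   vertex 2.7 2.0 0.8
   vertex 0.1 0.2 3.3
   vertex 0.3 1.3 0.3
  endloop
 endfacet
 facet normal 0.456 -0.876 -0.157
  outer loop
   vertex 2.7 2.0 0.8
   vertex 3.4 2.4 0.6
   vertex 0.1 0.2 3.3
  endloop
 endfacet
 facet normal 0.336 -0.820 -0.464
  outer loop
   vertex 2.7 2.0 0.8
   vertex 0.3 1.3 0.3
   vertex 3.4 2.4 0.6
  endloop
 endfacet
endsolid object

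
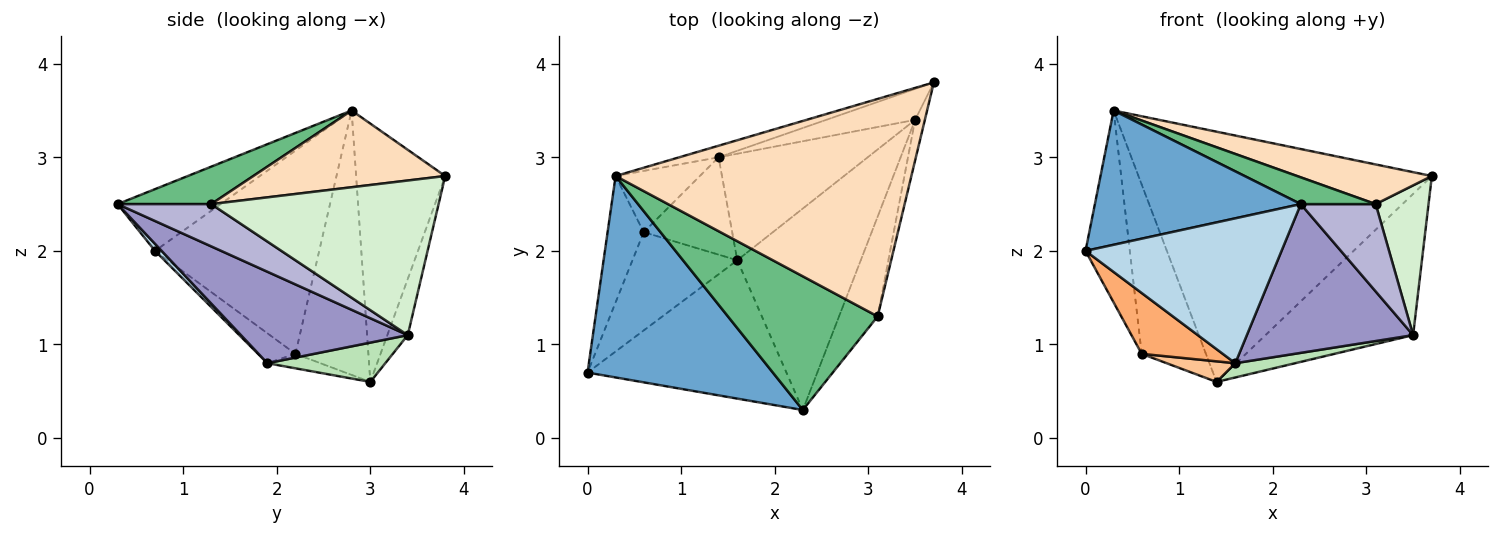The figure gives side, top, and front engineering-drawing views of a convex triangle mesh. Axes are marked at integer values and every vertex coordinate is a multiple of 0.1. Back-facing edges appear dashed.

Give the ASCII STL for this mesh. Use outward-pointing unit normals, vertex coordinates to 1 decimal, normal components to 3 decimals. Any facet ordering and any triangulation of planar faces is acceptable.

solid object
 facet normal -0.267 -0.535 0.802
  outer loop
   vertex 0.3 2.8 3.5
   vertex 0.0 0.7 2.0
   vertex 2.3 0.3 2.5
  endloop
 endfacet
 facet normal -0.290 0.956 -0.044
  outer loop
   vertex 0.3 2.8 3.5
   vertex 3.7 3.8 2.8
   vertex 1.4 3.0 0.6
  endloop
 endfacet
 facet normal 0.024 -0.723 -0.690
  outer loop
   vertex 1.6 1.9 0.8
   vertex 2.3 0.3 2.5
   vertex 0.0 0.7 2.0
  endloop
 endfacet
 facet normal -0.952 0.257 -0.169
  outer loop
   vertex 0.6 2.2 0.9
   vertex 0.0 0.7 2.0
   vertex 0.3 2.8 3.5
  endloop
 endfacet
 facet normal -0.730 0.643 -0.233
  outer loop
   vertex 0.6 2.2 0.9
   vertex 0.3 2.8 3.5
   vertex 1.4 3.0 0.6
  endloop
 endfacet
 facet normal -0.236 -0.511 -0.826
  outer loop
   vertex 0.6 2.2 0.9
   vertex 1.6 1.9 0.8
   vertex 0.0 0.7 2.0
  endloop
 endfacet
 facet normal -0.158 -0.204 -0.966
  outer loop
   vertex 0.6 2.2 0.9
   vertex 1.4 3.0 0.6
   vertex 1.6 1.9 0.8
  endloop
 endfacet
 facet normal 0.247 -0.174 0.953
  outer loop
   vertex 3.1 1.3 2.5
   vertex 3.7 3.8 2.8
   vertex 0.3 2.8 3.5
  endloop
 endfacet
 facet normal 0.238 -0.190 0.952
  outer loop
   vertex 3.1 1.3 2.5
   vertex 0.3 2.8 3.5
   vertex 2.3 0.3 2.5
  endloop
 endfacet
 facet normal -0.134 0.968 -0.212
  outer loop
   vertex 3.5 3.4 1.1
   vertex 1.4 3.0 0.6
   vertex 3.7 3.8 2.8
  endloop
 endfacet
 facet normal 0.253 -0.128 -0.959
  outer loop
   vertex 3.5 3.4 1.1
   vertex 1.6 1.9 0.8
   vertex 1.4 3.0 0.6
  endloop
 endfacet
 facet normal 0.972 -0.226 -0.061
  outer loop
   vertex 3.5 3.4 1.1
   vertex 3.7 3.8 2.8
   vertex 3.1 1.3 2.5
  endloop
 endfacet
 facet normal 0.512 -0.510 -0.691
  outer loop
   vertex 3.5 3.4 1.1
   vertex 2.3 0.3 2.5
   vertex 1.6 1.9 0.8
  endloop
 endfacet
 facet normal 0.636 -0.508 -0.581
  outer loop
   vertex 3.5 3.4 1.1
   vertex 3.1 1.3 2.5
   vertex 2.3 0.3 2.5
  endloop
 endfacet
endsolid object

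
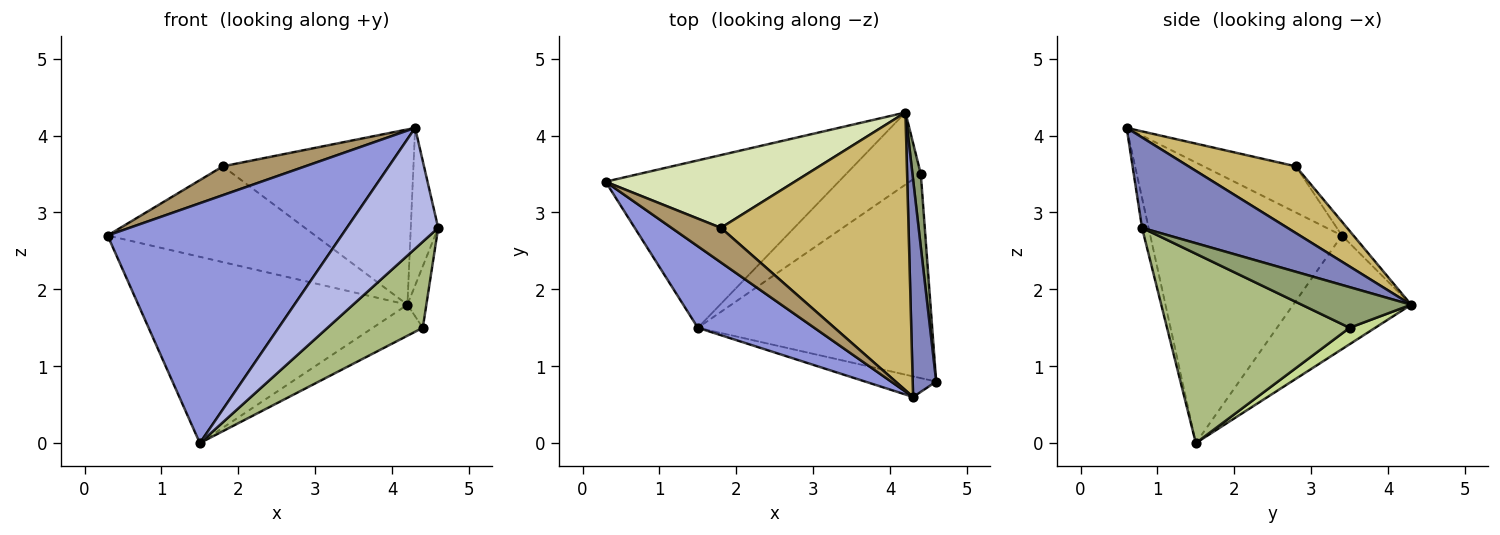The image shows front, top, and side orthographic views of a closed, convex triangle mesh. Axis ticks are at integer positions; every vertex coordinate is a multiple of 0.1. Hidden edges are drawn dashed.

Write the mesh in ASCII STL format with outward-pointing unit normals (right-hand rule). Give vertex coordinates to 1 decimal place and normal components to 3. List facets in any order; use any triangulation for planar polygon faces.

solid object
 facet normal -0.310 0.707 -0.635
  outer loop
   vertex 1.5 1.5 0.0
   vertex 0.3 3.4 2.7
   vertex 4.2 4.3 1.8
  endloop
 endfacet
 facet normal 0.952 0.179 0.247
  outer loop
   vertex 4.3 0.6 4.1
   vertex 4.6 0.8 2.8
   vertex 4.2 4.3 1.8
  endloop
 endfacet
 facet normal -0.613 -0.748 0.254
  outer loop
   vertex 4.3 0.6 4.1
   vertex 0.3 3.4 2.7
   vertex 1.5 1.5 0.0
  endloop
 endfacet
 facet normal -0.071 -0.983 -0.168
  outer loop
   vertex 4.3 0.6 4.1
   vertex 1.5 1.5 0.0
   vertex 4.6 0.8 2.8
  endloop
 endfacet
 facet normal 0.966 0.167 0.198
  outer loop
   vertex 4.4 3.5 1.5
   vertex 4.2 4.3 1.8
   vertex 4.6 0.8 2.8
  endloop
 endfacet
 facet normal 0.597 -0.312 -0.739
  outer loop
   vertex 4.4 3.5 1.5
   vertex 4.6 0.8 2.8
   vertex 1.5 1.5 0.0
  endloop
 endfacet
 facet normal 0.199 0.387 -0.900
  outer loop
   vertex 4.4 3.5 1.5
   vertex 1.5 1.5 0.0
   vertex 4.2 4.3 1.8
  endloop
 endfacet
 facet normal -0.044 0.796 0.604
  outer loop
   vertex 1.8 2.8 3.6
   vertex 4.2 4.3 1.8
   vertex 0.3 3.4 2.7
  endloop
 endfacet
 facet normal -0.583 -0.520 0.624
  outer loop
   vertex 1.8 2.8 3.6
   vertex 0.3 3.4 2.7
   vertex 4.3 0.6 4.1
  endloop
 endfacet
 facet normal 0.288 0.511 0.810
  outer loop
   vertex 1.8 2.8 3.6
   vertex 4.3 0.6 4.1
   vertex 4.2 4.3 1.8
  endloop
 endfacet
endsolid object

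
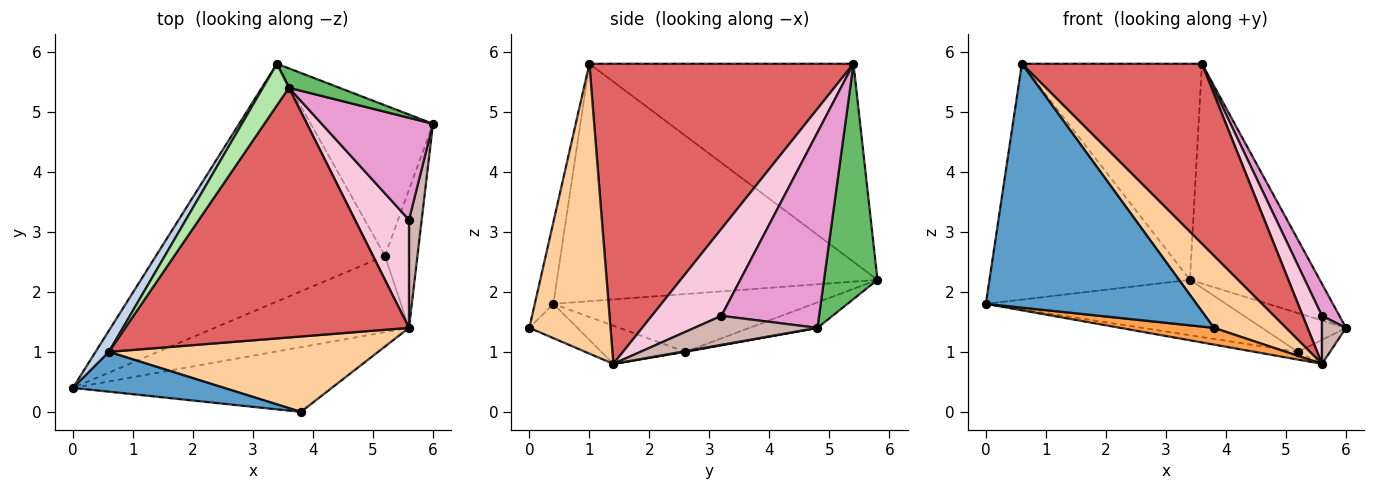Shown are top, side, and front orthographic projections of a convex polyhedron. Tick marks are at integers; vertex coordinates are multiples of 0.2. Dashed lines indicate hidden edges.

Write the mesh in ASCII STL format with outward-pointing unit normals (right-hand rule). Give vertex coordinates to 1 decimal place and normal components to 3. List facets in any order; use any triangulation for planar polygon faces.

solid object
 facet normal -0.087 -0.983 0.160
  outer loop
   vertex 0.6 1.0 5.8
   vertex 0.0 0.4 1.8
   vertex 3.8 0.0 1.4
  endloop
 endfacet
 facet normal -0.847 0.530 0.048
  outer loop
   vertex 3.4 5.8 2.2
   vertex 0.0 0.4 1.8
   vertex 0.6 1.0 5.8
  endloop
 endfacet
 facet normal -0.127 -0.248 -0.960
  outer loop
   vertex 5.6 1.4 0.8
   vertex 3.8 0.0 1.4
   vertex 0.0 0.4 1.8
  endloop
 endfacet
 facet normal 0.614 -0.545 0.571
  outer loop
   vertex 5.6 1.4 0.8
   vertex 0.6 1.0 5.8
   vertex 3.8 0.0 1.4
  endloop
 endfacet
 facet normal 0.379 0.922 0.081
  outer loop
   vertex 3.6 5.4 5.8
   vertex 6.0 4.8 1.4
   vertex 3.4 5.8 2.2
  endloop
 endfacet
 facet normal -0.821 0.560 0.108
  outer loop
   vertex 3.6 5.4 5.8
   vertex 3.4 5.8 2.2
   vertex 0.6 1.0 5.8
  endloop
 endfacet
 facet normal 0.651 -0.444 0.616
  outer loop
   vertex 3.6 5.4 5.8
   vertex 0.6 1.0 5.8
   vertex 5.6 1.4 0.8
  endloop
 endfacet
 facet normal -0.192 0.099 -0.976
  outer loop
   vertex 5.2 2.6 1.0
   vertex 5.6 1.4 0.8
   vertex 0.0 0.4 1.8
  endloop
 endfacet
 facet normal 0.021 0.171 -0.985
  outer loop
   vertex 5.2 2.6 1.0
   vertex 6.0 4.8 1.4
   vertex 5.6 1.4 0.8
  endloop
 endfacet
 facet normal -0.239 0.220 -0.946
  outer loop
   vertex 5.2 2.6 1.0
   vertex 0.0 0.4 1.8
   vertex 3.4 5.8 2.2
  endloop
 endfacet
 facet normal -0.198 0.245 -0.949
  outer loop
   vertex 5.2 2.6 1.0
   vertex 3.4 5.8 2.2
   vertex 6.0 4.8 1.4
  endloop
 endfacet
 facet normal 0.901 -0.176 0.396
  outer loop
   vertex 5.6 3.2 1.6
   vertex 5.6 1.4 0.8
   vertex 6.0 4.8 1.4
  endloop
 endfacet
 facet normal 0.859 -0.153 0.489
  outer loop
   vertex 5.6 3.2 1.6
   vertex 6.0 4.8 1.4
   vertex 3.6 5.4 5.8
  endloop
 endfacet
 facet normal 0.827 -0.228 0.513
  outer loop
   vertex 5.6 3.2 1.6
   vertex 3.6 5.4 5.8
   vertex 5.6 1.4 0.8
  endloop
 endfacet
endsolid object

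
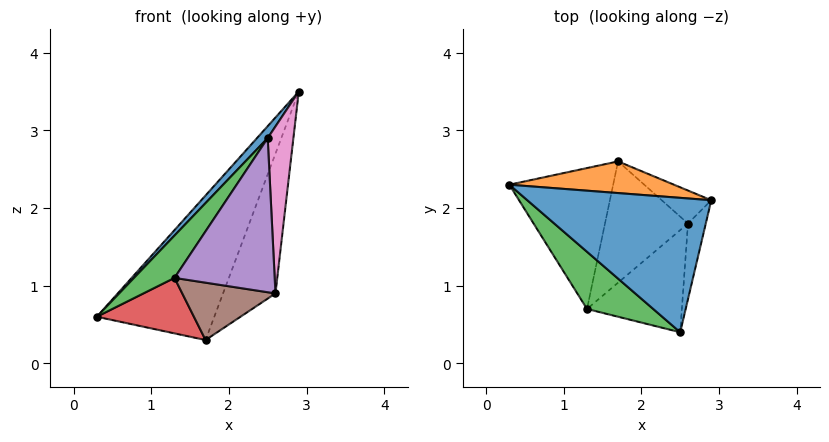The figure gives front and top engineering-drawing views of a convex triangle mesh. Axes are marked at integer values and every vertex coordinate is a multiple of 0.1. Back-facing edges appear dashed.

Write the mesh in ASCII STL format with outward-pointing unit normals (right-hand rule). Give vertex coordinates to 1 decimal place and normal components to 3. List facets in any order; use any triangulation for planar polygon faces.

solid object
 facet normal -0.745 -0.059 0.664
  outer loop
   vertex 2.5 0.4 2.9
   vertex 2.9 2.1 3.5
   vertex 0.3 2.3 0.6
  endloop
 endfacet
 facet normal -0.161 0.964 0.211
  outer loop
   vertex 1.7 2.6 0.3
   vertex 0.3 2.3 0.6
   vertex 2.9 2.1 3.5
  endloop
 endfacet
 facet normal -0.804 -0.354 0.477
  outer loop
   vertex 1.3 0.7 1.1
   vertex 2.5 0.4 2.9
   vertex 0.3 2.3 0.6
  endloop
 endfacet
 facet normal -0.120 -0.364 -0.924
  outer loop
   vertex 1.3 0.7 1.1
   vertex 0.3 2.3 0.6
   vertex 1.7 2.6 0.3
  endloop
 endfacet
 facet normal 0.527 -0.708 -0.469
  outer loop
   vertex 2.6 1.8 0.9
   vertex 2.5 0.4 2.9
   vertex 1.3 0.7 1.1
  endloop
 endfacet
 facet normal 0.217 -0.417 -0.882
  outer loop
   vertex 2.6 1.8 0.9
   vertex 1.3 0.7 1.1
   vertex 1.7 2.6 0.3
  endloop
 endfacet
 facet normal 0.976 -0.198 -0.090
  outer loop
   vertex 2.6 1.8 0.9
   vertex 2.9 2.1 3.5
   vertex 2.5 0.4 2.9
  endloop
 endfacet
 facet normal 0.713 0.682 -0.161
  outer loop
   vertex 2.6 1.8 0.9
   vertex 1.7 2.6 0.3
   vertex 2.9 2.1 3.5
  endloop
 endfacet
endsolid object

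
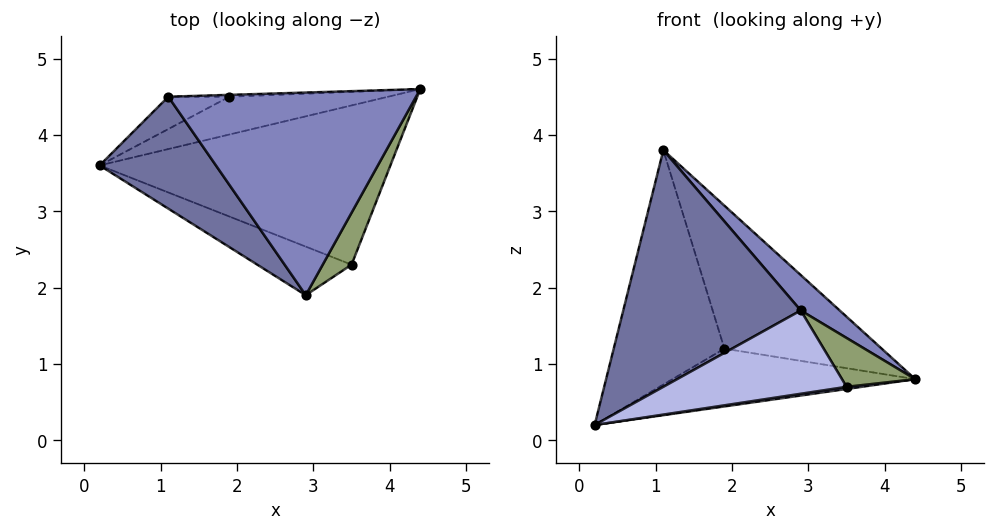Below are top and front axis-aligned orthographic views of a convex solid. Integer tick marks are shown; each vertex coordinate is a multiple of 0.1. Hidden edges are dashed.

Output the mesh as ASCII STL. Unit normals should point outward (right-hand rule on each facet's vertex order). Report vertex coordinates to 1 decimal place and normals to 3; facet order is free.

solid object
 facet normal -0.628 -0.704 0.333
  outer loop
   vertex 1.1 4.5 3.8
   vertex 0.2 3.6 0.2
   vertex 2.9 1.9 1.7
  endloop
 endfacet
 facet normal 0.669 -0.128 0.732
  outer loop
   vertex 1.1 4.5 3.8
   vertex 2.9 1.9 1.7
   vertex 4.4 4.6 0.8
  endloop
 endfacet
 facet normal 0.145 -0.014 -0.989
  outer loop
   vertex 3.5 2.3 0.7
   vertex 0.2 3.6 0.2
   vertex 4.4 4.6 0.8
  endloop
 endfacet
 facet normal -0.255 -0.835 -0.487
  outer loop
   vertex 3.5 2.3 0.7
   vertex 2.9 1.9 1.7
   vertex 0.2 3.6 0.2
  endloop
 endfacet
 facet normal 0.858 -0.352 0.374
  outer loop
   vertex 3.5 2.3 0.7
   vertex 4.4 4.6 0.8
   vertex 2.9 1.9 1.7
  endloop
 endfacet
 facet normal -0.120 0.831 -0.543
  outer loop
   vertex 1.9 4.5 1.2
   vertex 4.4 4.6 0.8
   vertex 0.2 3.6 0.2
  endloop
 endfacet
 facet normal -0.406 0.905 -0.125
  outer loop
   vertex 1.9 4.5 1.2
   vertex 0.2 3.6 0.2
   vertex 1.1 4.5 3.8
  endloop
 endfacet
 facet normal -0.042 0.999 -0.013
  outer loop
   vertex 1.9 4.5 1.2
   vertex 1.1 4.5 3.8
   vertex 4.4 4.6 0.8
  endloop
 endfacet
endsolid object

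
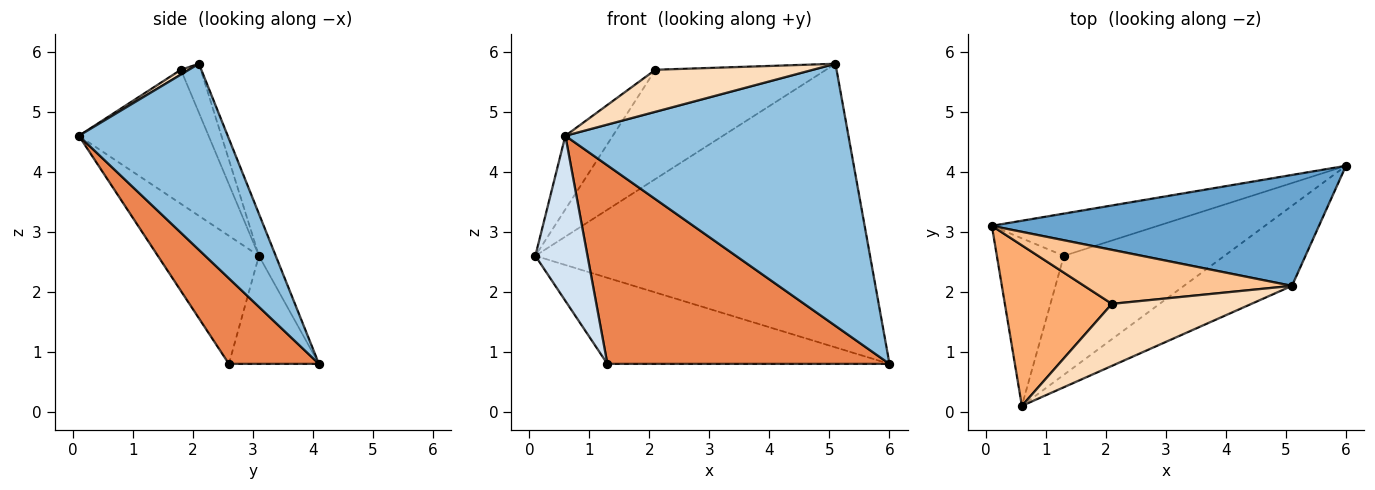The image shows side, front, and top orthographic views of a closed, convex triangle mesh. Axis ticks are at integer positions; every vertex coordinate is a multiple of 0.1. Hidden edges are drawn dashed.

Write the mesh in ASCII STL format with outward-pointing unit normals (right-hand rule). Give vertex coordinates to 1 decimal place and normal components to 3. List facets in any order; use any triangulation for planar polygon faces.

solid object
 facet normal -0.047 0.930 0.364
  outer loop
   vertex 5.1 2.1 5.8
   vertex 6.0 4.1 0.8
   vertex 0.1 3.1 2.6
  endloop
 endfacet
 facet normal 0.449 -0.854 -0.261
  outer loop
   vertex 5.1 2.1 5.8
   vertex 0.6 0.1 4.6
   vertex 6.0 4.1 0.8
  endloop
 endfacet
 facet normal -0.275 0.863 -0.423
  outer loop
   vertex 1.3 2.6 0.8
   vertex 0.1 3.1 2.6
   vertex 6.0 4.1 0.8
  endloop
 endfacet
 facet normal -0.806 -0.416 -0.422
  outer loop
   vertex 1.3 2.6 0.8
   vertex 0.6 0.1 4.6
   vertex 0.1 3.1 2.6
  endloop
 endfacet
 facet normal 0.264 -0.827 -0.496
  outer loop
   vertex 1.3 2.6 0.8
   vertex 6.0 4.1 0.8
   vertex 0.6 0.1 4.6
  endloop
 endfacet
 facet normal -0.751 0.275 0.600
  outer loop
   vertex 2.1 1.8 5.7
   vertex 0.1 3.1 2.6
   vertex 0.6 0.1 4.6
  endloop
 endfacet
 facet normal -0.104 0.892 0.441
  outer loop
   vertex 2.1 1.8 5.7
   vertex 5.1 2.1 5.8
   vertex 0.1 3.1 2.6
  endloop
 endfacet
 facet normal 0.028 -0.561 0.828
  outer loop
   vertex 2.1 1.8 5.7
   vertex 0.6 0.1 4.6
   vertex 5.1 2.1 5.8
  endloop
 endfacet
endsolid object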